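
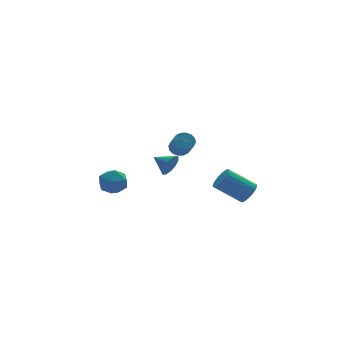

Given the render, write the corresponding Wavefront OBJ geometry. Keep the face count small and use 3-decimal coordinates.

v 4.255 -4.179 -1.45
v 4.607 -4.472 -0.831
v 3.217 -3.695 0.329
v 2.865 -3.401 -0.29
v 4.746 -4.185 -0.857
v 3.357 -3.408 0.303
v 4.8 -3.897 -0.985
v 3.411 -3.119 0.175
v 4.76 -3.657 -1.194
v 3.371 -2.88 -0.034
v 4.633 -3.508 -1.447
v 3.243 -2.73 -0.287
v 4.44 -3.475 -1.7
v 3.05 -2.697 -0.54
v 4.215 -3.563 -1.91
v 2.826 -2.785 -0.75
v 3.997 -3.758 -2.041
v 2.608 -2.98 -0.881
v 3.824 -4.025 -2.069
v 2.434 -3.248 -0.909
v 3.725 -4.32 -1.99
v 2.335 -3.542 -0.83
v 3.717 -4.589 -1.818
v 2.328 -3.812 -0.658
v 3.803 -4.788 -1.582
v 2.414 -4.011 -0.422
v 3.967 -4.882 -1.324
v 2.577 -4.104 -0.164
v 4.18 -4.854 -1.087
v 2.791 -4.076 0.073
v 4.407 -4.709 -0.913
v 3.017 -3.931 0.247
v -1.191 4.673 -3.511
v -0.156 4.694 -3.613
v -1.084 3.186 -2.727
v -0.049 3.207 -2.829
v -0.522 3.876 -2.187
v -0.588 4.795 -2.672
v -0.652 3.085 -3.668
v -0.718 4.004 -4.153
v 0.178 3.712 -3.71
v 0.258 4.201 -2.795
v -1.498 3.679 -3.545
v -1.418 4.168 -2.63
v 1.356 -1.126 1.475
v 1.726 -1.516 1.128
v 1.595 -2.504 2.098
v 1.224 -2.114 2.445
v 1.936 -1.351 1.325
v 1.804 -2.339 2.294
v 1.99 -1.126 1.562
v 1.858 -2.114 2.531
v 1.874 -0.901 1.775
v 1.743 -1.888 2.745
v 1.62 -0.736 1.909
v 1.488 -1.724 2.878
v 1.294 -0.676 1.926
v 1.163 -1.663 2.895
v 0.985 -0.736 1.822
v 0.854 -1.724 2.792
v 0.776 -0.901 1.626
v 0.644 -1.889 2.595
v 0.722 -1.126 1.389
v 0.59 -2.114 2.358
v 0.837 -1.352 1.175
v 0.706 -2.339 2.145
v 1.092 -1.516 1.042
v 0.96 -2.504 2.011
v 1.417 -1.577 1.025
v 1.286 -2.564 1.994
v 1.775 1.025 -0.995
v 2.005 1.421 -1.675
v 1.165 2.015 -0.625
v 1.605 1.213 -1.775
v 1.259 0.944 -1.628
v 1.077 0.702 -1.279
v 1.116 0.562 -0.84
v 1.365 0.569 -0.451
v 1.743 0.721 -0.234
v 2.132 0.97 -0.259
v 2.407 1.236 -0.518
v 2.482 1.435 -0.928
v 2.332 1.504 -1.36
f 2 1 5
f 2 5 3
f 3 5 6
f 3 6 4
f 5 1 7
f 5 7 6
f 6 7 8
f 6 8 4
f 7 1 9
f 7 9 8
f 8 9 10
f 8 10 4
f 9 1 11
f 9 11 10
f 10 11 12
f 10 12 4
f 11 1 13
f 11 13 12
f 12 13 14
f 12 14 4
f 13 1 15
f 13 15 14
f 14 15 16
f 14 16 4
f 15 1 17
f 15 17 16
f 16 17 18
f 16 18 4
f 17 1 19
f 17 19 18
f 18 19 20
f 18 20 4
f 19 1 21
f 19 21 20
f 20 21 22
f 20 22 4
f 21 1 23
f 21 23 22
f 22 23 24
f 22 24 4
f 23 1 25
f 23 25 24
f 24 25 26
f 24 26 4
f 25 1 27
f 25 27 26
f 26 27 28
f 26 28 4
f 27 1 29
f 27 29 28
f 28 29 30
f 28 30 4
f 29 1 31
f 29 31 30
f 30 31 32
f 30 32 4
f 31 1 2
f 31 2 32
f 32 2 3
f 32 3 4
f 33 44 38
f 33 38 34
f 33 34 40
f 33 40 43
f 33 43 44
f 34 38 42
f 38 44 37
f 44 43 35
f 43 40 39
f 40 34 41
f 36 42 37
f 36 37 35
f 36 35 39
f 36 39 41
f 36 41 42
f 37 42 38
f 35 37 44
f 39 35 43
f 41 39 40
f 42 41 34
f 46 45 49
f 46 49 47
f 47 49 50
f 47 50 48
f 49 45 51
f 49 51 50
f 50 51 52
f 50 52 48
f 51 45 53
f 51 53 52
f 52 53 54
f 52 54 48
f 53 45 55
f 53 55 54
f 54 55 56
f 54 56 48
f 55 45 57
f 55 57 56
f 56 57 58
f 56 58 48
f 57 45 59
f 57 59 58
f 58 59 60
f 58 60 48
f 59 45 61
f 59 61 60
f 60 61 62
f 60 62 48
f 61 45 63
f 61 63 62
f 62 63 64
f 62 64 48
f 63 45 65
f 63 65 64
f 64 65 66
f 64 66 48
f 65 45 67
f 65 67 66
f 66 67 68
f 66 68 48
f 67 45 69
f 67 69 68
f 68 69 70
f 68 70 48
f 69 45 46
f 69 46 70
f 70 46 47
f 70 47 48
f 72 71 74
f 72 74 73
f 74 71 75
f 74 75 73
f 75 71 76
f 75 76 73
f 76 71 77
f 76 77 73
f 77 71 78
f 77 78 73
f 78 71 79
f 78 79 73
f 79 71 80
f 79 80 73
f 80 71 81
f 80 81 73
f 81 71 82
f 81 82 73
f 82 71 83
f 82 83 73
f 83 71 72
f 83 72 73



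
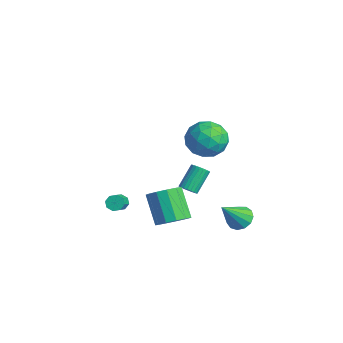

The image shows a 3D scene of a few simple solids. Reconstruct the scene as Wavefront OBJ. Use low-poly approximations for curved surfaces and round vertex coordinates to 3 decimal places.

v 0.94 -0.911 -3.015
v 1.426 -0.093 -2.647
v 0.065 0.009 -1.077
v -0.42 -0.809 -1.445
v 1.025 0.106 -3.008
v -0.336 0.207 -1.438
v 0.597 -0.019 -3.371
v -0.764 0.083 -1.801
v 0.278 -0.426 -3.621
v -1.083 -0.324 -2.051
v 0.169 -0.988 -3.678
v -1.191 -0.886 -2.108
v 0.305 -1.525 -3.525
v -1.055 -1.423 -1.956
v 0.643 -1.867 -3.21
v -0.718 -1.765 -1.641
v 1.075 -1.906 -2.833
v -0.285 -1.804 -1.264
v 1.465 -1.628 -2.514
v 0.104 -1.527 -0.944
v 1.687 -1.123 -2.354
v 0.327 -1.022 -0.784
v 1.673 -0.551 -2.403
v 0.312 -0.449 -0.833
v -3.084 -2.242 -3.671
v -2.682 -2.105 -4.021
v -1.615 -2.882 -3.099
v -2.016 -3.018 -2.749
v -2.735 -1.818 -3.718
v -1.668 -2.595 -2.796
v -2.993 -1.779 -3.387
v -1.926 -2.556 -2.465
v -3.303 -2.011 -3.223
v -2.236 -2.788 -2.301
v -3.485 -2.378 -3.321
v -2.418 -3.155 -2.399
v -3.432 -2.665 -3.624
v -2.365 -3.442 -2.702
v -3.174 -2.704 -3.955
v -2.107 -3.481 -3.033
v -2.864 -2.472 -4.119
v -1.797 -3.249 -3.197
v 0.48 0.576 3.266
v 1.268 1.245 2.562
v 1.992 0.135 4.538
v 2.78 0.804 3.834
v 1.881 1.38 4.486
v 0.947 1.653 3.7
v 2.313 -0.273 3.4
v 1.379 -0 2.614
v 2.401 0.721 2.644
v 2.134 1.742 3.316
v 1.126 -0.362 3.784
v 0.859 0.659 4.456
v 0.741 0.949 2.802
v 2.519 0.431 4.298
v 1.99 0.769 4.681
v 2.453 1.163 4.267
v 0.552 1.189 3.471
v 1.016 1.582 3.057
v 1.376 1.661 4.189
v 2.244 -0.202 4.043
v 2.708 0.191 3.629
v 0.807 0.217 2.833
v 1.27 0.611 2.419
v 1.884 -0.281 2.911
v 1.871 1.034 2.437
v 2.759 0.775 3.185
v 2.485 0.142 2.929
v 1.936 0.303 2.467
v 1.714 1.635 2.831
v 2.602 1.376 3.579
v 2.074 1.714 3.963
v 1.525 1.874 3.501
v 2.38 1.327 2.88
v 0.658 0.004 3.521
v 1.546 -0.255 4.269
v 1.735 -0.494 3.599
v 1.186 -0.334 3.137
v 0.501 0.605 3.915
v 1.389 0.346 4.663
v 1.324 1.077 4.633
v 0.775 1.238 4.171
v 0.88 0.053 4.22
v 2.085 2.538 -3.166
v 2.645 3.058 -2.842
v 2.415 1.202 -1.594
v 2.233 3.176 -2.656
v 1.773 3.091 -2.631
v 1.413 2.831 -2.777
v 1.266 2.478 -3.046
v 1.379 2.144 -3.353
v 1.716 1.935 -3.601
v 2.17 1.918 -3.711
v 2.597 2.098 -3.648
v 2.862 2.417 -3.432
v 2.88 2.775 -3.132
v -3.027 2.009 -3.996
v -2.61 2.393 -4.163
v -3.137 3.474 -2.99
v -3.553 3.091 -2.824
v -2.785 2.455 -4.299
v -3.312 3.536 -3.126
v -2.997 2.449 -4.389
v -3.524 3.53 -3.216
v -3.213 2.376 -4.419
v -3.74 3.458 -3.246
v -3.401 2.248 -4.385
v -3.928 3.329 -3.212
v -3.532 2.083 -4.291
v -4.059 3.164 -3.119
v -3.586 1.907 -4.153
v -4.113 2.988 -2.981
v -3.555 1.746 -3.991
v -4.082 2.828 -2.818
v -3.443 1.626 -3.83
v -3.97 2.707 -2.657
v -3.268 1.564 -3.694
v -3.795 2.645 -2.521
v -3.056 1.57 -3.604
v -3.583 2.651 -2.431
v -2.84 1.642 -3.574
v -3.367 2.724 -2.401
v -2.652 1.771 -3.608
v -3.179 2.852 -2.435
v -2.521 1.936 -3.701
v -3.048 3.017 -2.529
v -2.467 2.112 -3.839
v -2.994 3.193 -2.667
v -2.498 2.272 -4.002
v -3.025 3.354 -2.829
f 2 1 5
f 2 5 3
f 3 5 6
f 3 6 4
f 5 1 7
f 5 7 6
f 6 7 8
f 6 8 4
f 7 1 9
f 7 9 8
f 8 9 10
f 8 10 4
f 9 1 11
f 9 11 10
f 10 11 12
f 10 12 4
f 11 1 13
f 11 13 12
f 12 13 14
f 12 14 4
f 13 1 15
f 13 15 14
f 14 15 16
f 14 16 4
f 15 1 17
f 15 17 16
f 16 17 18
f 16 18 4
f 17 1 19
f 17 19 18
f 18 19 20
f 18 20 4
f 19 1 21
f 19 21 20
f 20 21 22
f 20 22 4
f 21 1 23
f 21 23 22
f 22 23 24
f 22 24 4
f 23 1 2
f 23 2 24
f 24 2 3
f 24 3 4
f 26 25 29
f 26 29 27
f 27 29 30
f 27 30 28
f 29 25 31
f 29 31 30
f 30 31 32
f 30 32 28
f 31 25 33
f 31 33 32
f 32 33 34
f 32 34 28
f 33 25 35
f 33 35 34
f 34 35 36
f 34 36 28
f 35 25 37
f 35 37 36
f 36 37 38
f 36 38 28
f 37 25 39
f 37 39 38
f 38 39 40
f 38 40 28
f 39 25 41
f 39 41 40
f 40 41 42
f 40 42 28
f 41 25 26
f 41 26 42
f 42 26 27
f 42 27 28
f 43 80 59
f 80 54 83
f 59 83 48
f 80 83 59
f 43 59 55
f 59 48 60
f 55 60 44
f 59 60 55
f 43 55 64
f 55 44 65
f 64 65 50
f 55 65 64
f 43 64 76
f 64 50 79
f 76 79 53
f 64 79 76
f 43 76 80
f 76 53 84
f 80 84 54
f 76 84 80
f 44 60 71
f 60 48 74
f 71 74 52
f 60 74 71
f 48 83 61
f 83 54 82
f 61 82 47
f 83 82 61
f 54 84 81
f 84 53 77
f 81 77 45
f 84 77 81
f 53 79 78
f 79 50 66
f 78 66 49
f 79 66 78
f 50 65 70
f 65 44 67
f 70 67 51
f 65 67 70
f 46 72 58
f 72 52 73
f 58 73 47
f 72 73 58
f 46 58 56
f 58 47 57
f 56 57 45
f 58 57 56
f 46 56 63
f 56 45 62
f 63 62 49
f 56 62 63
f 46 63 68
f 63 49 69
f 68 69 51
f 63 69 68
f 46 68 72
f 68 51 75
f 72 75 52
f 68 75 72
f 47 73 61
f 73 52 74
f 61 74 48
f 73 74 61
f 45 57 81
f 57 47 82
f 81 82 54
f 57 82 81
f 49 62 78
f 62 45 77
f 78 77 53
f 62 77 78
f 51 69 70
f 69 49 66
f 70 66 50
f 69 66 70
f 52 75 71
f 75 51 67
f 71 67 44
f 75 67 71
f 86 85 88
f 86 88 87
f 88 85 89
f 88 89 87
f 89 85 90
f 89 90 87
f 90 85 91
f 90 91 87
f 91 85 92
f 91 92 87
f 92 85 93
f 92 93 87
f 93 85 94
f 93 94 87
f 94 85 95
f 94 95 87
f 95 85 96
f 95 96 87
f 96 85 97
f 96 97 87
f 97 85 86
f 97 86 87
f 99 98 102
f 99 102 100
f 100 102 103
f 100 103 101
f 102 98 104
f 102 104 103
f 103 104 105
f 103 105 101
f 104 98 106
f 104 106 105
f 105 106 107
f 105 107 101
f 106 98 108
f 106 108 107
f 107 108 109
f 107 109 101
f 108 98 110
f 108 110 109
f 109 110 111
f 109 111 101
f 110 98 112
f 110 112 111
f 111 112 113
f 111 113 101
f 112 98 114
f 112 114 113
f 113 114 115
f 113 115 101
f 114 98 116
f 114 116 115
f 115 116 117
f 115 117 101
f 116 98 118
f 116 118 117
f 117 118 119
f 117 119 101
f 118 98 120
f 118 120 119
f 119 120 121
f 119 121 101
f 120 98 122
f 120 122 121
f 121 122 123
f 121 123 101
f 122 98 124
f 122 124 123
f 123 124 125
f 123 125 101
f 124 98 126
f 124 126 125
f 125 126 127
f 125 127 101
f 126 98 128
f 126 128 127
f 127 128 129
f 127 129 101
f 128 98 130
f 128 130 129
f 129 130 131
f 129 131 101
f 130 98 99
f 130 99 131
f 131 99 100
f 131 100 101



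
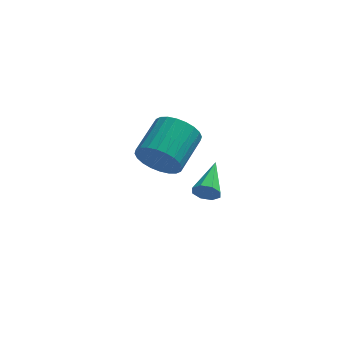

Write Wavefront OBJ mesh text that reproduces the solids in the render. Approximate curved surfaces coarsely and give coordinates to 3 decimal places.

v 0.789 -0.346 -2.356
v 1.11 -0.876 -1.472
v 1.933 0.775 -0.78
v 1.611 1.306 -1.664
v 1.441 -0.934 -1.727
v 2.263 0.717 -1.035
v 1.672 -0.902 -2.078
v 2.494 0.749 -1.386
v 1.769 -0.785 -2.471
v 2.591 0.866 -1.779
v 1.716 -0.602 -2.847
v 2.538 1.049 -2.155
v 1.523 -0.379 -3.148
v 2.345 1.272 -2.456
v 1.217 -0.152 -3.328
v 2.04 1.5 -2.636
v 0.847 0.047 -3.361
v 1.669 1.698 -2.669
v 0.467 0.185 -3.24
v 1.29 1.836 -2.548
v 0.137 0.243 -2.985
v 0.959 1.894 -2.293
v -0.094 0.211 -2.634
v 0.728 1.862 -1.942
v -0.191 0.094 -2.241
v 0.631 1.745 -1.549
v -0.138 -0.089 -1.865
v 0.684 1.562 -1.173
v 0.055 -0.312 -1.564
v 0.877 1.339 -0.872
v 0.36 -0.54 -1.384
v 1.183 1.112 -0.692
v 0.731 -0.738 -1.351
v 1.553 0.913 -0.659
v 2.685 -4.666 -0.845
v 2.903 -4.885 -0.33
v 3.075 -3.034 -0.315
v 3.223 -4.855 -0.657
v 3.229 -4.715 -1.095
v 2.916 -4.546 -1.385
v 2.468 -4.448 -1.359
v 2.147 -4.478 -1.032
v 2.142 -4.618 -0.594
v 2.455 -4.787 -0.304
f 2 1 5
f 2 5 3
f 3 5 6
f 3 6 4
f 5 1 7
f 5 7 6
f 6 7 8
f 6 8 4
f 7 1 9
f 7 9 8
f 8 9 10
f 8 10 4
f 9 1 11
f 9 11 10
f 10 11 12
f 10 12 4
f 11 1 13
f 11 13 12
f 12 13 14
f 12 14 4
f 13 1 15
f 13 15 14
f 14 15 16
f 14 16 4
f 15 1 17
f 15 17 16
f 16 17 18
f 16 18 4
f 17 1 19
f 17 19 18
f 18 19 20
f 18 20 4
f 19 1 21
f 19 21 20
f 20 21 22
f 20 22 4
f 21 1 23
f 21 23 22
f 22 23 24
f 22 24 4
f 23 1 25
f 23 25 24
f 24 25 26
f 24 26 4
f 25 1 27
f 25 27 26
f 26 27 28
f 26 28 4
f 27 1 29
f 27 29 28
f 28 29 30
f 28 30 4
f 29 1 31
f 29 31 30
f 30 31 32
f 30 32 4
f 31 1 33
f 31 33 32
f 32 33 34
f 32 34 4
f 33 1 2
f 33 2 34
f 34 2 3
f 34 3 4
f 36 35 38
f 36 38 37
f 38 35 39
f 38 39 37
f 39 35 40
f 39 40 37
f 40 35 41
f 40 41 37
f 41 35 42
f 41 42 37
f 42 35 43
f 42 43 37
f 43 35 44
f 43 44 37
f 44 35 36
f 44 36 37



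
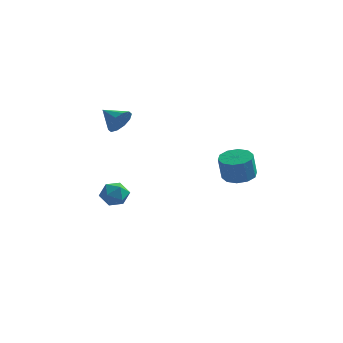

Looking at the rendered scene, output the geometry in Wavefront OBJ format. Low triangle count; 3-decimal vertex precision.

v -2.382 2.471 -3.285
v -1.775 2.167 -3.727
v -3.225 1.673 -3.893
v -2.618 1.369 -4.335
v -2.657 1.216 -3.541
v -2.136 1.709 -3.165
v -2.864 2.131 -4.455
v -2.343 2.624 -4.079
v -2.073 1.957 -4.45
v -1.946 1.391 -3.885
v -3.054 2.449 -3.735
v -2.927 1.883 -3.17
v -2.305 2.358 1.015
v -1.909 2.572 1.665
v -3.335 2.842 1.485
v -1.883 2.939 1.345
v -2.018 3.085 0.898
v -2.262 2.953 0.497
v -2.524 2.594 0.294
v -2.701 2.145 0.366
v -2.728 1.778 0.686
v -2.593 1.632 1.133
v -2.348 1.764 1.534
v -2.087 2.123 1.737
v 3.892 1.248 -1.283
v 4.328 1.961 -1.125
v 4.183 1.764 0.162
v 3.748 1.052 0.003
v 3.82 2.087 -1.164
v 3.675 1.89 0.123
v 3.339 1.892 -1.247
v 3.194 1.695 0.04
v 3.069 1.452 -1.345
v 2.925 1.255 -0.058
v 3.115 0.934 -1.419
v 2.97 0.737 -0.132
v 3.457 0.536 -1.442
v 3.312 0.339 -0.155
v 3.965 0.41 -1.403
v 3.82 0.213 -0.116
v 4.446 0.605 -1.32
v 4.301 0.408 -0.033
v 4.715 1.045 -1.222
v 4.571 0.848 0.065
v 4.67 1.563 -1.148
v 4.525 1.366 0.139
f 1 12 6
f 1 6 2
f 1 2 8
f 1 8 11
f 1 11 12
f 2 6 10
f 6 12 5
f 12 11 3
f 11 8 7
f 8 2 9
f 4 10 5
f 4 5 3
f 4 3 7
f 4 7 9
f 4 9 10
f 5 10 6
f 3 5 12
f 7 3 11
f 9 7 8
f 10 9 2
f 14 13 16
f 14 16 15
f 16 13 17
f 16 17 15
f 17 13 18
f 17 18 15
f 18 13 19
f 18 19 15
f 19 13 20
f 19 20 15
f 20 13 21
f 20 21 15
f 21 13 22
f 21 22 15
f 22 13 23
f 22 23 15
f 23 13 24
f 23 24 15
f 24 13 14
f 24 14 15
f 26 25 29
f 26 29 27
f 27 29 30
f 27 30 28
f 29 25 31
f 29 31 30
f 30 31 32
f 30 32 28
f 31 25 33
f 31 33 32
f 32 33 34
f 32 34 28
f 33 25 35
f 33 35 34
f 34 35 36
f 34 36 28
f 35 25 37
f 35 37 36
f 36 37 38
f 36 38 28
f 37 25 39
f 37 39 38
f 38 39 40
f 38 40 28
f 39 25 41
f 39 41 40
f 40 41 42
f 40 42 28
f 41 25 43
f 41 43 42
f 42 43 44
f 42 44 28
f 43 25 45
f 43 45 44
f 44 45 46
f 44 46 28
f 45 25 26
f 45 26 46
f 46 26 27
f 46 27 28



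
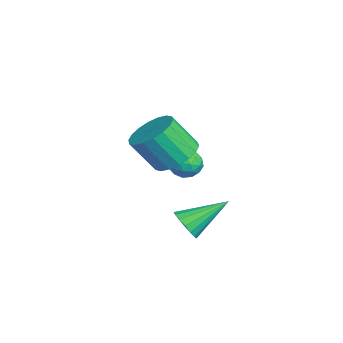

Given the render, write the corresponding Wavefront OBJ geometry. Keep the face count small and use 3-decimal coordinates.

v -0.277 0.889 0.027
v 0.631 0.868 0.092
v 0.524 0.01 1.317
v -0.383 0.031 1.253
v 0.532 1.194 0.311
v 0.426 0.336 1.537
v 0.274 1.459 0.475
v 0.167 0.601 1.7
v -0.094 1.612 0.549
v -0.201 0.754 1.775
v -0.498 1.621 0.521
v -0.605 0.763 1.746
v -0.858 1.485 0.394
v -0.965 0.627 1.62
v -1.103 1.232 0.195
v -1.21 0.373 1.421
v -1.184 0.91 -0.037
v -1.291 0.052 1.188
v -1.086 0.584 -0.257
v -1.192 -0.274 0.969
v -0.827 0.319 -0.42
v -0.934 -0.539 0.805
v -0.459 0.166 -0.495
v -0.566 -0.692 0.731
v -0.055 0.157 -0.466
v -0.162 -0.701 0.759
v 0.305 0.293 -0.34
v 0.198 -0.565 0.886
v 0.55 0.547 -0.141
v 0.443 -0.312 1.085
v -0.312 1.18 -3.367
v 0.071 0.93 -2.865
v -0.548 2.7 -2.433
v 0.285 1.082 -3.058
v 0.362 1.256 -3.322
v 0.284 1.413 -3.596
v 0.07 1.516 -3.818
v -0.232 1.543 -3.937
v -0.552 1.486 -3.925
v -0.818 1.359 -3.786
v -0.967 1.191 -3.55
v -0.967 1.021 -3.273
v -0.816 0.887 -3.017
v -0.551 0.82 -2.842
v -0.23 0.836 -2.787
v -3.185 1.966 -1.7
v -2.587 2.061 -1.431
v -2.913 0.959 -1.949
v -2.315 1.054 -1.68
v -2.853 1.031 -1.293
v -3.021 1.653 -1.14
v -2.479 1.367 -2.24
v -2.647 1.989 -2.087
v -2.151 1.691 -1.765
v -2.382 1.483 -1.179
v -3.118 1.537 -2.201
v -3.349 1.329 -1.615
v -2.91 2.101 -1.544
v -2.59 0.919 -1.836
v -2.906 0.905 -1.609
v -2.555 0.961 -1.451
v -3.165 1.862 -1.373
v -2.814 1.918 -1.214
v -2.97 1.313 -1.133
v -2.686 1.102 -2.166
v -2.335 1.158 -2.007
v -2.945 2.059 -1.929
v -2.594 2.115 -1.771
v -2.53 1.707 -2.247
v -2.302 1.94 -1.581
v -2.142 1.348 -1.728
v -2.239 1.532 -2.057
v -2.338 1.898 -1.967
v -2.438 1.818 -1.237
v -2.278 1.227 -1.384
v -2.594 1.213 -1.157
v -2.693 1.579 -1.066
v -2.182 1.601 -1.434
v -3.222 1.793 -1.996
v -3.062 1.202 -2.143
v -2.807 1.441 -2.314
v -2.906 1.807 -2.223
v -3.358 1.672 -1.652
v -3.198 1.08 -1.799
v -3.162 1.122 -1.413
v -3.261 1.488 -1.323
v -3.318 1.419 -1.946
f 2 1 5
f 2 5 3
f 3 5 6
f 3 6 4
f 5 1 7
f 5 7 6
f 6 7 8
f 6 8 4
f 7 1 9
f 7 9 8
f 8 9 10
f 8 10 4
f 9 1 11
f 9 11 10
f 10 11 12
f 10 12 4
f 11 1 13
f 11 13 12
f 12 13 14
f 12 14 4
f 13 1 15
f 13 15 14
f 14 15 16
f 14 16 4
f 15 1 17
f 15 17 16
f 16 17 18
f 16 18 4
f 17 1 19
f 17 19 18
f 18 19 20
f 18 20 4
f 19 1 21
f 19 21 20
f 20 21 22
f 20 22 4
f 21 1 23
f 21 23 22
f 22 23 24
f 22 24 4
f 23 1 25
f 23 25 24
f 24 25 26
f 24 26 4
f 25 1 27
f 25 27 26
f 26 27 28
f 26 28 4
f 27 1 29
f 27 29 28
f 28 29 30
f 28 30 4
f 29 1 2
f 29 2 30
f 30 2 3
f 30 3 4
f 32 31 34
f 32 34 33
f 34 31 35
f 34 35 33
f 35 31 36
f 35 36 33
f 36 31 37
f 36 37 33
f 37 31 38
f 37 38 33
f 38 31 39
f 38 39 33
f 39 31 40
f 39 40 33
f 40 31 41
f 40 41 33
f 41 31 42
f 41 42 33
f 42 31 43
f 42 43 33
f 43 31 44
f 43 44 33
f 44 31 45
f 44 45 33
f 45 31 32
f 45 32 33
f 46 83 62
f 83 57 86
f 62 86 51
f 83 86 62
f 46 62 58
f 62 51 63
f 58 63 47
f 62 63 58
f 46 58 67
f 58 47 68
f 67 68 53
f 58 68 67
f 46 67 79
f 67 53 82
f 79 82 56
f 67 82 79
f 46 79 83
f 79 56 87
f 83 87 57
f 79 87 83
f 47 63 74
f 63 51 77
f 74 77 55
f 63 77 74
f 51 86 64
f 86 57 85
f 64 85 50
f 86 85 64
f 57 87 84
f 87 56 80
f 84 80 48
f 87 80 84
f 56 82 81
f 82 53 69
f 81 69 52
f 82 69 81
f 53 68 73
f 68 47 70
f 73 70 54
f 68 70 73
f 49 75 61
f 75 55 76
f 61 76 50
f 75 76 61
f 49 61 59
f 61 50 60
f 59 60 48
f 61 60 59
f 49 59 66
f 59 48 65
f 66 65 52
f 59 65 66
f 49 66 71
f 66 52 72
f 71 72 54
f 66 72 71
f 49 71 75
f 71 54 78
f 75 78 55
f 71 78 75
f 50 76 64
f 76 55 77
f 64 77 51
f 76 77 64
f 48 60 84
f 60 50 85
f 84 85 57
f 60 85 84
f 52 65 81
f 65 48 80
f 81 80 56
f 65 80 81
f 54 72 73
f 72 52 69
f 73 69 53
f 72 69 73
f 55 78 74
f 78 54 70
f 74 70 47
f 78 70 74



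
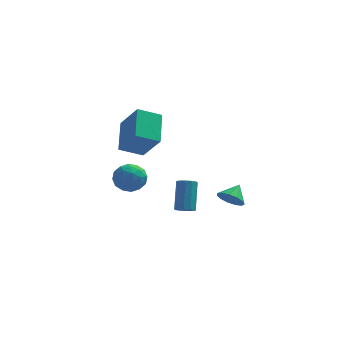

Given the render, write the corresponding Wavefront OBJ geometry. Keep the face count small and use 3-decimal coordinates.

v 1.852 -3.844 -0.753
v 2.373 -3.744 -1.225
v 2.248 -3.136 -0.167
v 2.079 -3.494 -1.328
v 1.712 -3.355 -1.248
v 1.39 -3.371 -1.012
v 1.215 -3.537 -0.693
v 1.242 -3.801 -0.393
v 1.463 -4.078 -0.208
v 1.807 -4.281 -0.195
v 2.166 -4.345 -0.36
v 2.425 -4.25 -0.65
v 2.503 -4.026 -0.972
v -3.148 3.725 -3.067
v -2.477 3.079 -3.163
v -4.203 2.641 -3.137
v -3.532 1.995 -3.233
v -3.635 2.445 -2.42
v -2.983 3.115 -2.376
v -3.697 2.605 -3.924
v -3.045 3.275 -3.88
v -2.817 2.387 -3.693
v -2.778 2.288 -2.763
v -3.902 3.432 -3.537
v -3.863 3.333 -2.607
v -2.72 3.497 -3.108
v -3.96 2.223 -3.192
v -4.02 2.488 -2.713
v -3.626 2.108 -2.77
v -3.017 3.519 -2.646
v -2.623 3.139 -2.702
v -3.303 2.766 -2.266
v -4.057 2.581 -3.598
v -3.663 2.201 -3.654
v -3.054 3.612 -3.53
v -2.66 3.232 -3.587
v -3.377 2.954 -4.034
v -2.526 2.71 -3.477
v -3.146 2.073 -3.518
v -3.243 2.432 -3.924
v -2.859 2.825 -3.898
v -2.503 2.653 -2.93
v -3.123 2.016 -2.972
v -3.183 2.28 -2.493
v -2.8 2.674 -2.467
v -2.703 2.246 -3.242
v -3.557 3.704 -3.328
v -4.177 3.067 -3.37
v -3.88 3.046 -3.833
v -3.497 3.44 -3.807
v -3.534 3.647 -2.782
v -4.154 3.01 -2.823
v -3.821 2.895 -2.402
v -3.437 3.288 -2.376
v -3.977 3.474 -3.058
v -3.626 -0.206 0.481
v -3.648 1.432 1.463
v -2.46 0.134 -0.06
v -2.482 1.772 0.922
v -2.738 -1.032 1.878
v -2.76 0.606 2.86
v -1.572 -0.692 1.337
v -1.594 0.946 2.319
v -0.423 -0.18 -3.653
v 0.092 -0.088 -3.738
v 0.138 0.952 -2.332
v -0.377 0.86 -2.247
v -0.08 0.139 -3.901
v -0.034 1.179 -2.494
v -0.382 0.244 -3.968
v -0.336 1.284 -2.562
v -0.701 0.188 -3.916
v -0.655 1.227 -2.509
v -0.913 -0.01 -3.763
v -0.867 1.03 -2.356
v -0.938 -0.272 -3.568
v -0.892 0.768 -2.162
v -0.766 -0.499 -3.406
v -0.72 0.541 -1.999
v -0.464 -0.604 -3.338
v -0.418 0.436 -1.932
v -0.145 -0.547 -3.391
v -0.099 0.492 -1.984
v 0.067 -0.35 -3.544
v 0.113 0.69 -2.137
f 2 1 4
f 2 4 3
f 4 1 5
f 4 5 3
f 5 1 6
f 5 6 3
f 6 1 7
f 6 7 3
f 7 1 8
f 7 8 3
f 8 1 9
f 8 9 3
f 9 1 10
f 9 10 3
f 10 1 11
f 10 11 3
f 11 1 12
f 11 12 3
f 12 1 13
f 12 13 3
f 13 1 2
f 13 2 3
f 14 51 30
f 51 25 54
f 30 54 19
f 51 54 30
f 14 30 26
f 30 19 31
f 26 31 15
f 30 31 26
f 14 26 35
f 26 15 36
f 35 36 21
f 26 36 35
f 14 35 47
f 35 21 50
f 47 50 24
f 35 50 47
f 14 47 51
f 47 24 55
f 51 55 25
f 47 55 51
f 15 31 42
f 31 19 45
f 42 45 23
f 31 45 42
f 19 54 32
f 54 25 53
f 32 53 18
f 54 53 32
f 25 55 52
f 55 24 48
f 52 48 16
f 55 48 52
f 24 50 49
f 50 21 37
f 49 37 20
f 50 37 49
f 21 36 41
f 36 15 38
f 41 38 22
f 36 38 41
f 17 43 29
f 43 23 44
f 29 44 18
f 43 44 29
f 17 29 27
f 29 18 28
f 27 28 16
f 29 28 27
f 17 27 34
f 27 16 33
f 34 33 20
f 27 33 34
f 17 34 39
f 34 20 40
f 39 40 22
f 34 40 39
f 17 39 43
f 39 22 46
f 43 46 23
f 39 46 43
f 18 44 32
f 44 23 45
f 32 45 19
f 44 45 32
f 16 28 52
f 28 18 53
f 52 53 25
f 28 53 52
f 20 33 49
f 33 16 48
f 49 48 24
f 33 48 49
f 22 40 41
f 40 20 37
f 41 37 21
f 40 37 41
f 23 46 42
f 46 22 38
f 42 38 15
f 46 38 42
f 57 59 56
f 60 57 56
f 56 59 58
f 58 60 56
f 57 63 59
f 61 57 60
f 61 63 57
f 59 63 58
f 62 60 58
f 58 63 62
f 62 61 60
f 63 61 62
f 65 64 68
f 65 68 66
f 66 68 69
f 66 69 67
f 68 64 70
f 68 70 69
f 69 70 71
f 69 71 67
f 70 64 72
f 70 72 71
f 71 72 73
f 71 73 67
f 72 64 74
f 72 74 73
f 73 74 75
f 73 75 67
f 74 64 76
f 74 76 75
f 75 76 77
f 75 77 67
f 76 64 78
f 76 78 77
f 77 78 79
f 77 79 67
f 78 64 80
f 78 80 79
f 79 80 81
f 79 81 67
f 80 64 82
f 80 82 81
f 81 82 83
f 81 83 67
f 82 64 84
f 82 84 83
f 83 84 85
f 83 85 67
f 84 64 65
f 84 65 85
f 85 65 66
f 85 66 67



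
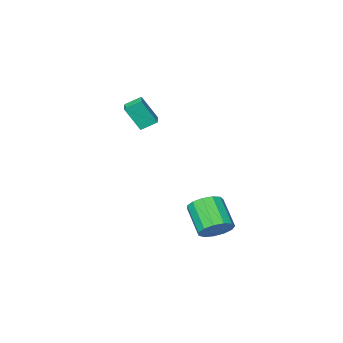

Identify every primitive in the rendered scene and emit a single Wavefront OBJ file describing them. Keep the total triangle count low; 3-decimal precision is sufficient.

v -2.286 -3.642 0.576
v -1.681 -4.108 1.856
v -1.64 -2.541 0.671
v -1.035 -3.007 1.95
v -1.585 -4.013 0.11
v -0.98 -4.479 1.389
v -0.939 -2.912 0.204
v -0.334 -3.378 1.484
v -1.657 2.545 -4.479
v -0.995 2.122 -4.829
v -1.161 0.871 -3.631
v -1.823 1.295 -3.281
v -0.806 2.418 -4.494
v -0.973 1.167 -3.296
v -0.888 2.754 -4.155
v -1.054 1.503 -2.957
v -1.213 3.024 -3.918
v -1.38 1.773 -2.72
v -1.68 3.142 -3.86
v -1.846 1.891 -2.662
v -2.139 3.07 -3.998
v -2.305 1.82 -2.8
v -2.445 2.833 -4.289
v -2.611 1.582 -3.091
v -2.5 2.503 -4.64
v -2.667 1.253 -3.442
v -2.288 2.188 -4.94
v -2.455 0.937 -3.742
v -1.876 1.985 -5.094
v -2.042 0.735 -3.896
v -1.394 1.961 -5.053
v -1.56 0.71 -3.854
f 2 4 1
f 5 2 1
f 1 4 3
f 3 5 1
f 2 8 4
f 6 2 5
f 6 8 2
f 4 8 3
f 7 5 3
f 3 8 7
f 7 6 5
f 8 6 7
f 10 9 13
f 10 13 11
f 11 13 14
f 11 14 12
f 13 9 15
f 13 15 14
f 14 15 16
f 14 16 12
f 15 9 17
f 15 17 16
f 16 17 18
f 16 18 12
f 17 9 19
f 17 19 18
f 18 19 20
f 18 20 12
f 19 9 21
f 19 21 20
f 20 21 22
f 20 22 12
f 21 9 23
f 21 23 22
f 22 23 24
f 22 24 12
f 23 9 25
f 23 25 24
f 24 25 26
f 24 26 12
f 25 9 27
f 25 27 26
f 26 27 28
f 26 28 12
f 27 9 29
f 27 29 28
f 28 29 30
f 28 30 12
f 29 9 31
f 29 31 30
f 30 31 32
f 30 32 12
f 31 9 10
f 31 10 32
f 32 10 11
f 32 11 12



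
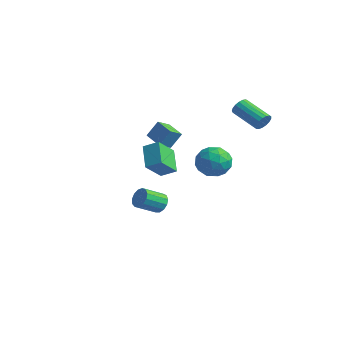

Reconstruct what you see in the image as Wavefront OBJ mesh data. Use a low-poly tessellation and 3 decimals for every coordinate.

v -1.659 0.712 -3.936
v -0.967 0.633 -3.754
v -1.309 -0.631 -3.002
v -2.001 -0.552 -3.184
v -1.138 0.854 -3.46
v -1.48 -0.41 -2.708
v -1.474 1.03 -3.317
v -1.817 -0.234 -2.565
v -1.869 1.105 -3.371
v -2.212 -0.158 -2.619
v -2.197 1.056 -3.604
v -2.54 -0.208 -2.852
v -2.354 0.897 -3.943
v -2.697 -0.367 -3.191
v -2.291 0.679 -4.279
v -2.634 -0.585 -3.527
v -2.026 0.472 -4.507
v -2.369 -0.792 -3.755
v -1.645 0.341 -4.553
v -1.988 -0.923 -3.801
v -1.268 0.328 -4.403
v -1.611 -0.936 -3.651
v -1.015 0.436 -4.105
v -1.358 -0.827 -3.353
v 1.388 -2.832 3.69
v 1.681 -2.285 4.658
v 1.37 -2.002 3.227
v 1.663 -1.456 4.196
v 2.577 -2.964 3.404
v 2.87 -2.418 4.373
v 2.559 -2.135 2.942
v 2.852 -1.588 3.91
v 3.638 3.732 3.514
v 3.867 3.441 3.998
v 2.111 3.276 4.73
v 1.882 3.568 4.246
v 3.874 3.722 4.077
v 2.117 3.557 4.809
v 3.826 4.005 4.026
v 2.07 3.841 4.758
v 3.735 4.226 3.858
v 1.979 4.062 4.59
v 3.622 4.334 3.612
v 1.866 4.17 4.344
v 3.513 4.304 3.343
v 1.757 4.14 4.075
v 3.432 4.143 3.113
v 1.676 3.979 3.845
v 3.399 3.888 2.975
v 1.643 3.723 3.707
v 3.42 3.597 2.961
v 1.664 3.433 3.693
v 3.491 3.337 3.073
v 1.735 3.173 3.805
v 3.596 3.168 3.286
v 1.84 3.003 4.018
v 3.711 3.128 3.552
v 1.954 2.963 4.284
v 3.809 3.226 3.809
v 2.052 3.062 4.541
v 2.052 -2.587 2.335
v 2.178 -3.768 3.408
v 2.781 -2.096 2.79
v 2.907 -3.276 3.863
v 3.133 -3.324 1.397
v 3.259 -4.504 2.47
v 3.862 -2.832 1.852
v 3.988 -4.013 2.925
v 0.784 3.183 0.469
v 1.9 3.018 0.264
v 0.4 1.542 -0.304
v 1.516 1.377 -0.509
v 1.123 1.362 0.567
v 1.36 2.376 1.045
v 0.94 2.184 -1.085
v 1.177 3.198 -0.607
v 1.996 2.401 -0.697
v 2.109 1.893 0.325
v 0.191 2.667 -0.365
v 0.304 2.159 0.657
v 1.375 3.245 0.435
v 0.925 1.315 -0.475
v 0.694 1.306 0.158
v 1.349 1.21 0.037
v 1.058 2.867 0.894
v 1.714 2.771 0.773
v 1.258 1.797 0.951
v 0.586 1.789 -0.813
v 1.242 1.693 -0.934
v 0.951 3.35 -0.077
v 1.606 3.254 -0.198
v 1.042 2.763 -0.991
v 2.088 2.785 -0.251
v 1.862 1.821 -0.705
v 1.524 2.295 -1.044
v 1.663 2.891 -0.763
v 2.154 2.487 0.35
v 1.929 1.522 -0.105
v 1.698 1.513 0.528
v 1.837 2.109 0.809
v 2.211 2.124 -0.215
v 0.371 3.038 0.065
v 0.146 2.073 -0.39
v 0.463 2.451 -0.849
v 0.602 3.047 -0.568
v 0.438 2.739 0.665
v 0.212 1.775 0.211
v 0.637 1.669 0.723
v 0.776 2.265 1.004
v 0.089 2.436 0.175
f 2 1 5
f 2 5 3
f 3 5 6
f 3 6 4
f 5 1 7
f 5 7 6
f 6 7 8
f 6 8 4
f 7 1 9
f 7 9 8
f 8 9 10
f 8 10 4
f 9 1 11
f 9 11 10
f 10 11 12
f 10 12 4
f 11 1 13
f 11 13 12
f 12 13 14
f 12 14 4
f 13 1 15
f 13 15 14
f 14 15 16
f 14 16 4
f 15 1 17
f 15 17 16
f 16 17 18
f 16 18 4
f 17 1 19
f 17 19 18
f 18 19 20
f 18 20 4
f 19 1 21
f 19 21 20
f 20 21 22
f 20 22 4
f 21 1 23
f 21 23 22
f 22 23 24
f 22 24 4
f 23 1 2
f 23 2 24
f 24 2 3
f 24 3 4
f 26 28 25
f 29 26 25
f 25 28 27
f 27 29 25
f 26 32 28
f 30 26 29
f 30 32 26
f 28 32 27
f 31 29 27
f 27 32 31
f 31 30 29
f 32 30 31
f 34 33 37
f 34 37 35
f 35 37 38
f 35 38 36
f 37 33 39
f 37 39 38
f 38 39 40
f 38 40 36
f 39 33 41
f 39 41 40
f 40 41 42
f 40 42 36
f 41 33 43
f 41 43 42
f 42 43 44
f 42 44 36
f 43 33 45
f 43 45 44
f 44 45 46
f 44 46 36
f 45 33 47
f 45 47 46
f 46 47 48
f 46 48 36
f 47 33 49
f 47 49 48
f 48 49 50
f 48 50 36
f 49 33 51
f 49 51 50
f 50 51 52
f 50 52 36
f 51 33 53
f 51 53 52
f 52 53 54
f 52 54 36
f 53 33 55
f 53 55 54
f 54 55 56
f 54 56 36
f 55 33 57
f 55 57 56
f 56 57 58
f 56 58 36
f 57 33 59
f 57 59 58
f 58 59 60
f 58 60 36
f 59 33 34
f 59 34 60
f 60 34 35
f 60 35 36
f 62 64 61
f 65 62 61
f 61 64 63
f 63 65 61
f 62 68 64
f 66 62 65
f 66 68 62
f 64 68 63
f 67 65 63
f 63 68 67
f 67 66 65
f 68 66 67
f 69 106 85
f 106 80 109
f 85 109 74
f 106 109 85
f 69 85 81
f 85 74 86
f 81 86 70
f 85 86 81
f 69 81 90
f 81 70 91
f 90 91 76
f 81 91 90
f 69 90 102
f 90 76 105
f 102 105 79
f 90 105 102
f 69 102 106
f 102 79 110
f 106 110 80
f 102 110 106
f 70 86 97
f 86 74 100
f 97 100 78
f 86 100 97
f 74 109 87
f 109 80 108
f 87 108 73
f 109 108 87
f 80 110 107
f 110 79 103
f 107 103 71
f 110 103 107
f 79 105 104
f 105 76 92
f 104 92 75
f 105 92 104
f 76 91 96
f 91 70 93
f 96 93 77
f 91 93 96
f 72 98 84
f 98 78 99
f 84 99 73
f 98 99 84
f 72 84 82
f 84 73 83
f 82 83 71
f 84 83 82
f 72 82 89
f 82 71 88
f 89 88 75
f 82 88 89
f 72 89 94
f 89 75 95
f 94 95 77
f 89 95 94
f 72 94 98
f 94 77 101
f 98 101 78
f 94 101 98
f 73 99 87
f 99 78 100
f 87 100 74
f 99 100 87
f 71 83 107
f 83 73 108
f 107 108 80
f 83 108 107
f 75 88 104
f 88 71 103
f 104 103 79
f 88 103 104
f 77 95 96
f 95 75 92
f 96 92 76
f 95 92 96
f 78 101 97
f 101 77 93
f 97 93 70
f 101 93 97



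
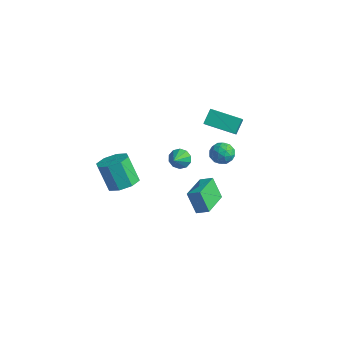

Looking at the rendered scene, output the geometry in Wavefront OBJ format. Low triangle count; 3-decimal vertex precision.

v -0.685 -3.539 -0.208
v 0.015 -2.955 0.178
v -0.815 -3.017 1.775
v -1.515 -3.601 1.388
v -0.566 -2.561 -0.108
v -1.395 -2.623 1.488
v -1.216 -2.74 -0.453
v -2.046 -2.802 1.143
v -1.556 -3.387 -0.655
v -2.385 -3.449 0.942
v -1.385 -4.123 -0.595
v -2.215 -4.185 1.002
v -0.805 -4.517 -0.308
v -1.634 -4.579 1.288
v -0.154 -4.338 0.037
v -0.984 -4.4 1.633
v 0.185 -3.691 0.238
v -0.644 -3.753 1.835
v 2.297 -0.771 -2.666
v 1.614 -0.841 -1.321
v 1.524 1.028 -2.963
v 0.842 0.957 -1.618
v 2.978 -0.417 -2.302
v 2.296 -0.488 -0.957
v 2.206 1.381 -2.599
v 1.523 1.311 -1.254
v -0.526 2.572 1.665
v -0.717 3.317 2.452
v -1.194 3.363 0.753
v -1.386 4.108 1.54
v 1.146 3.472 1.22
v 0.954 4.217 2.007
v 0.477 4.263 0.308
v 0.286 5.008 1.095
v -2.998 3.084 -3.369
v -2.722 2.806 -3.985
v -2.602 2.196 -2.791
v -2.407 3.068 -3.797
v -2.317 3.337 -3.446
v -2.488 3.509 -3.065
v -2.853 3.518 -2.8
v -3.273 3.362 -2.752
v -3.588 3.099 -2.94
v -3.678 2.831 -3.291
v -3.508 2.659 -3.672
v -3.143 2.649 -3.937
v 0.723 2.693 -0.041
v 1.26 3.011 0.457
v 1.32 1.549 0.043
v 1.857 1.867 0.541
v 1.101 1.768 0.779
v 0.732 2.475 0.728
v 1.848 2.085 -0.228
v 1.479 2.792 -0.279
v 1.956 2.634 0.342
v 1.494 2.439 0.965
v 1.086 2.121 -0.465
v 0.624 1.926 0.158
v 0.939 2.952 0.201
v 1.641 1.608 0.299
v 1.196 1.55 0.439
v 1.512 1.736 0.732
v 0.628 2.638 0.359
v 0.945 2.824 0.653
v 0.851 2.094 0.842
v 1.635 1.736 -0.153
v 1.952 1.922 0.141
v 1.068 2.824 -0.232
v 1.384 3.01 0.061
v 1.729 2.466 -0.342
v 1.664 2.918 0.426
v 2.015 2.245 0.475
v 2.009 2.374 0.024
v 1.793 2.789 -0.007
v 1.393 2.803 0.792
v 1.744 2.13 0.841
v 1.299 2.073 0.981
v 1.082 2.488 0.951
v 1.801 2.582 0.724
v 0.836 2.43 -0.341
v 1.187 1.757 -0.292
v 1.498 2.072 -0.451
v 1.281 2.487 -0.481
v 0.565 2.315 0.025
v 0.916 1.642 0.074
v 0.787 1.771 0.507
v 0.571 2.186 0.476
v 0.779 1.978 -0.224
f 2 1 5
f 2 5 3
f 3 5 6
f 3 6 4
f 5 1 7
f 5 7 6
f 6 7 8
f 6 8 4
f 7 1 9
f 7 9 8
f 8 9 10
f 8 10 4
f 9 1 11
f 9 11 10
f 10 11 12
f 10 12 4
f 11 1 13
f 11 13 12
f 12 13 14
f 12 14 4
f 13 1 15
f 13 15 14
f 14 15 16
f 14 16 4
f 15 1 17
f 15 17 16
f 16 17 18
f 16 18 4
f 17 1 2
f 17 2 18
f 18 2 3
f 18 3 4
f 20 22 19
f 23 20 19
f 19 22 21
f 21 23 19
f 20 26 22
f 24 20 23
f 24 26 20
f 22 26 21
f 25 23 21
f 21 26 25
f 25 24 23
f 26 24 25
f 28 30 27
f 31 28 27
f 27 30 29
f 29 31 27
f 28 34 30
f 32 28 31
f 32 34 28
f 30 34 29
f 33 31 29
f 29 34 33
f 33 32 31
f 34 32 33
f 36 35 38
f 36 38 37
f 38 35 39
f 38 39 37
f 39 35 40
f 39 40 37
f 40 35 41
f 40 41 37
f 41 35 42
f 41 42 37
f 42 35 43
f 42 43 37
f 43 35 44
f 43 44 37
f 44 35 45
f 44 45 37
f 45 35 46
f 45 46 37
f 46 35 36
f 46 36 37
f 47 84 63
f 84 58 87
f 63 87 52
f 84 87 63
f 47 63 59
f 63 52 64
f 59 64 48
f 63 64 59
f 47 59 68
f 59 48 69
f 68 69 54
f 59 69 68
f 47 68 80
f 68 54 83
f 80 83 57
f 68 83 80
f 47 80 84
f 80 57 88
f 84 88 58
f 80 88 84
f 48 64 75
f 64 52 78
f 75 78 56
f 64 78 75
f 52 87 65
f 87 58 86
f 65 86 51
f 87 86 65
f 58 88 85
f 88 57 81
f 85 81 49
f 88 81 85
f 57 83 82
f 83 54 70
f 82 70 53
f 83 70 82
f 54 69 74
f 69 48 71
f 74 71 55
f 69 71 74
f 50 76 62
f 76 56 77
f 62 77 51
f 76 77 62
f 50 62 60
f 62 51 61
f 60 61 49
f 62 61 60
f 50 60 67
f 60 49 66
f 67 66 53
f 60 66 67
f 50 67 72
f 67 53 73
f 72 73 55
f 67 73 72
f 50 72 76
f 72 55 79
f 76 79 56
f 72 79 76
f 51 77 65
f 77 56 78
f 65 78 52
f 77 78 65
f 49 61 85
f 61 51 86
f 85 86 58
f 61 86 85
f 53 66 82
f 66 49 81
f 82 81 57
f 66 81 82
f 55 73 74
f 73 53 70
f 74 70 54
f 73 70 74
f 56 79 75
f 79 55 71
f 75 71 48
f 79 71 75



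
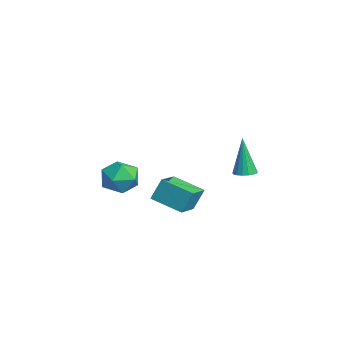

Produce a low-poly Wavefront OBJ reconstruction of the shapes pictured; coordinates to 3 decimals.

v 0.653 0.122 -0.171
v 0.632 0.673 1.028
v -0.523 1.003 -0.597
v -0.544 1.554 0.603
v 1.784 1.366 -0.723
v 1.763 1.917 0.477
v 0.608 2.247 -1.148
v 0.587 2.798 0.051
v 4.058 3.796 2.669
v 4.39 3.324 2.724
v 3.662 3.764 4.751
v 4.567 3.535 2.761
v 4.627 3.805 2.777
v 4.557 4.073 2.768
v 4.373 4.278 2.736
v 4.116 4.373 2.689
v 3.846 4.335 2.637
v 3.624 4.174 2.592
v 3.502 3.927 2.565
v 3.507 3.649 2.562
v 3.638 3.405 2.583
v 3.865 3.251 2.624
v 4.136 3.222 2.675
v -3.346 -0.132 -0.282
v -2.342 0.193 -0.643
v -2.598 -1.573 0.503
v -1.594 -1.248 0.142
v -2.12 -0.661 0.93
v -2.583 0.23 0.445
v -2.357 -1.61 -0.585
v -2.82 -0.719 -1.07
v -1.731 -0.72 -0.83
v -1.585 -0.134 0.107
v -3.355 -1.246 -0.247
v -3.209 -0.66 0.69
f 2 4 1
f 5 2 1
f 1 4 3
f 3 5 1
f 2 8 4
f 6 2 5
f 6 8 2
f 4 8 3
f 7 5 3
f 3 8 7
f 7 6 5
f 8 6 7
f 10 9 12
f 10 12 11
f 12 9 13
f 12 13 11
f 13 9 14
f 13 14 11
f 14 9 15
f 14 15 11
f 15 9 16
f 15 16 11
f 16 9 17
f 16 17 11
f 17 9 18
f 17 18 11
f 18 9 19
f 18 19 11
f 19 9 20
f 19 20 11
f 20 9 21
f 20 21 11
f 21 9 22
f 21 22 11
f 22 9 23
f 22 23 11
f 23 9 10
f 23 10 11
f 24 35 29
f 24 29 25
f 24 25 31
f 24 31 34
f 24 34 35
f 25 29 33
f 29 35 28
f 35 34 26
f 34 31 30
f 31 25 32
f 27 33 28
f 27 28 26
f 27 26 30
f 27 30 32
f 27 32 33
f 28 33 29
f 26 28 35
f 30 26 34
f 32 30 31
f 33 32 25



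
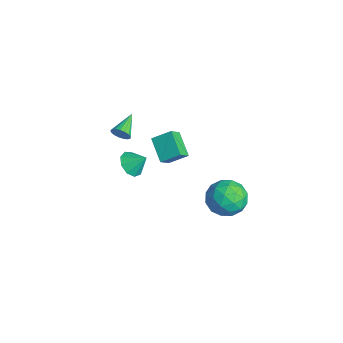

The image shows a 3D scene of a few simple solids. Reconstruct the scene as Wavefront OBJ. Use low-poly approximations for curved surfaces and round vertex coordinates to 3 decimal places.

v -2.941 0.743 0.512
v -2.595 0.854 0.977
v -3.939 1.777 1.008
v -2.505 1.036 0.781
v -2.514 1.15 0.523
v -2.621 1.172 0.263
v -2.802 1.095 0.059
v -3.014 0.938 -0.04
v -3.21 0.736 -0.013
v -3.344 0.536 0.134
v -3.385 0.383 0.368
v -3.325 0.313 0.635
v -3.177 0.341 0.874
v -2.975 0.462 1.03
v -2.765 0.647 1.067
v 2.636 4.269 0.076
v 3.449 4.929 0.591
v 3.971 3.051 -0.471
v 4.784 3.711 0.044
v 4.009 3.128 0.693
v 3.183 3.881 1.031
v 4.237 4.099 -0.911
v 3.411 4.852 -0.573
v 4.438 4.824 -0.019
v 4.297 4.224 0.972
v 3.123 3.756 -0.852
v 2.982 3.156 0.139
v 2.925 4.706 0.382
v 4.495 3.274 -0.262
v 4.039 2.932 0.12
v 4.517 3.32 0.422
v 2.769 4.09 0.64
v 3.247 4.478 0.943
v 3.576 3.419 1.003
v 4.173 3.502 -0.823
v 4.651 3.89 -0.52
v 2.903 4.66 -0.302
v 3.381 5.048 0
v 3.844 4.561 -0.883
v 3.984 5.032 0.326
v 4.769 4.316 0.004
v 4.447 4.544 -0.557
v 3.962 4.987 -0.358
v 3.902 4.68 0.908
v 4.687 3.964 0.587
v 4.231 3.621 0.968
v 3.746 4.063 1.167
v 4.483 4.618 0.55
v 2.733 4.016 -0.467
v 3.518 3.3 -0.788
v 3.674 3.917 -1.047
v 3.189 4.359 -0.848
v 2.651 3.664 0.116
v 3.436 2.948 -0.206
v 3.458 2.993 0.478
v 2.973 3.436 0.677
v 2.937 3.362 -0.43
v -1.327 0.727 -0.604
v -0.675 0.214 -0.58
v -0.833 1.393 0.164
v -0.595 0.612 -0.977
v -0.857 1.064 -1.199
v -1.34 1.358 -1.143
v -1.817 1.357 -0.834
v -2.064 1.061 -0.418
v -1.967 0.609 -0.088
v -1.571 0.212 0
v -1.061 0.056 -0.194
v -1.71 2.007 0.797
v -1.326 2.975 1.432
v -2.122 2.646 0.072
v -1.738 3.614 0.708
v -0.362 1.986 0.012
v 0.022 2.954 0.648
v -0.774 2.625 -0.712
v -0.39 3.593 -0.077
f 2 1 4
f 2 4 3
f 4 1 5
f 4 5 3
f 5 1 6
f 5 6 3
f 6 1 7
f 6 7 3
f 7 1 8
f 7 8 3
f 8 1 9
f 8 9 3
f 9 1 10
f 9 10 3
f 10 1 11
f 10 11 3
f 11 1 12
f 11 12 3
f 12 1 13
f 12 13 3
f 13 1 14
f 13 14 3
f 14 1 15
f 14 15 3
f 15 1 2
f 15 2 3
f 16 53 32
f 53 27 56
f 32 56 21
f 53 56 32
f 16 32 28
f 32 21 33
f 28 33 17
f 32 33 28
f 16 28 37
f 28 17 38
f 37 38 23
f 28 38 37
f 16 37 49
f 37 23 52
f 49 52 26
f 37 52 49
f 16 49 53
f 49 26 57
f 53 57 27
f 49 57 53
f 17 33 44
f 33 21 47
f 44 47 25
f 33 47 44
f 21 56 34
f 56 27 55
f 34 55 20
f 56 55 34
f 27 57 54
f 57 26 50
f 54 50 18
f 57 50 54
f 26 52 51
f 52 23 39
f 51 39 22
f 52 39 51
f 23 38 43
f 38 17 40
f 43 40 24
f 38 40 43
f 19 45 31
f 45 25 46
f 31 46 20
f 45 46 31
f 19 31 29
f 31 20 30
f 29 30 18
f 31 30 29
f 19 29 36
f 29 18 35
f 36 35 22
f 29 35 36
f 19 36 41
f 36 22 42
f 41 42 24
f 36 42 41
f 19 41 45
f 41 24 48
f 45 48 25
f 41 48 45
f 20 46 34
f 46 25 47
f 34 47 21
f 46 47 34
f 18 30 54
f 30 20 55
f 54 55 27
f 30 55 54
f 22 35 51
f 35 18 50
f 51 50 26
f 35 50 51
f 24 42 43
f 42 22 39
f 43 39 23
f 42 39 43
f 25 48 44
f 48 24 40
f 44 40 17
f 48 40 44
f 59 58 61
f 59 61 60
f 61 58 62
f 61 62 60
f 62 58 63
f 62 63 60
f 63 58 64
f 63 64 60
f 64 58 65
f 64 65 60
f 65 58 66
f 65 66 60
f 66 58 67
f 66 67 60
f 67 58 68
f 67 68 60
f 68 58 59
f 68 59 60
f 70 72 69
f 73 70 69
f 69 72 71
f 71 73 69
f 70 76 72
f 74 70 73
f 74 76 70
f 72 76 71
f 75 73 71
f 71 76 75
f 75 74 73
f 76 74 75



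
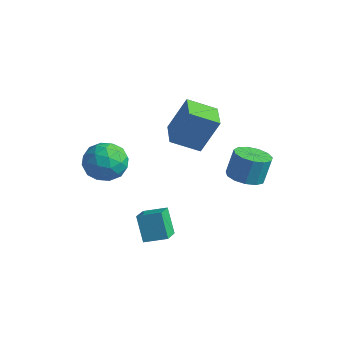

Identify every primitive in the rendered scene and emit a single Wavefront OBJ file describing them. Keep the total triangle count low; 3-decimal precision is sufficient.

v 1.336 1.209 0.016
v 2.267 0.911 0.073
v 2.336 1.393 1.481
v 1.404 1.691 1.424
v 2.282 1.433 -0.107
v 2.351 1.915 1.301
v 1.996 1.884 -0.247
v 2.065 2.366 1.161
v 1.501 2.12 -0.304
v 1.569 2.603 1.104
v 0.953 2.068 -0.259
v 1.021 2.55 1.149
v 0.526 1.743 -0.127
v 0.595 2.225 1.281
v 0.357 1.248 0.05
v 0.426 1.73 1.458
v 0.499 0.741 0.217
v 0.567 1.223 1.625
v 0.906 0.382 0.32
v 0.974 0.864 1.728
v 1.449 0.286 0.326
v 1.518 0.768 1.734
v 1.957 0.483 0.234
v 2.026 0.965 1.642
v -0.685 -3.819 -3.025
v -1.434 -3.507 -1.693
v -1.279 -2.734 -3.614
v -2.028 -2.421 -2.282
v 0.268 -3.099 -2.658
v -0.481 -2.786 -1.326
v -0.326 -2.013 -3.247
v -1.075 -1.701 -1.915
v -1.316 -1.292 2.607
v -0.756 -0.53 4.504
v -2.495 -0.185 2.51
v -1.935 0.578 4.407
v -0.265 -0.238 1.873
v 0.295 0.525 3.77
v -1.444 0.87 1.776
v -0.884 1.632 3.673
v -4.289 -2.1 1.37
v -3.118 -2.378 1.171
v -4.842 -3.642 0.269
v -3.671 -3.92 0.07
v -4.15 -4.06 1.183
v -3.809 -3.107 1.863
v -4.151 -2.913 -0.423
v -3.81 -1.96 0.257
v -3.033 -2.88 0.063
v -3.033 -3.589 1.055
v -4.927 -2.431 0.385
v -4.927 -3.14 1.377
v -3.655 -2.104 1.367
v -4.305 -3.916 0.073
v -4.587 -3.999 0.727
v -3.899 -4.162 0.61
v -4.061 -2.532 1.774
v -3.373 -2.696 1.657
v -3.979 -3.684 1.664
v -4.587 -3.324 -0.217
v -3.899 -3.488 -0.334
v -4.061 -1.858 0.83
v -3.373 -2.021 0.713
v -3.981 -2.336 -0.224
v -2.917 -2.562 0.599
v -3.242 -3.468 -0.048
v -3.524 -2.877 -0.338
v -3.323 -2.317 0.062
v -2.916 -2.979 1.182
v -3.242 -3.885 0.535
v -3.523 -3.968 1.189
v -3.322 -3.408 1.589
v -2.866 -3.274 0.531
v -4.718 -2.135 0.905
v -5.044 -3.041 0.258
v -4.638 -2.612 -0.149
v -4.437 -2.052 0.251
v -4.718 -2.552 1.488
v -5.043 -3.458 0.841
v -4.637 -3.703 1.378
v -4.436 -3.143 1.778
v -5.094 -2.746 0.909
f 2 1 5
f 2 5 3
f 3 5 6
f 3 6 4
f 5 1 7
f 5 7 6
f 6 7 8
f 6 8 4
f 7 1 9
f 7 9 8
f 8 9 10
f 8 10 4
f 9 1 11
f 9 11 10
f 10 11 12
f 10 12 4
f 11 1 13
f 11 13 12
f 12 13 14
f 12 14 4
f 13 1 15
f 13 15 14
f 14 15 16
f 14 16 4
f 15 1 17
f 15 17 16
f 16 17 18
f 16 18 4
f 17 1 19
f 17 19 18
f 18 19 20
f 18 20 4
f 19 1 21
f 19 21 20
f 20 21 22
f 20 22 4
f 21 1 23
f 21 23 22
f 22 23 24
f 22 24 4
f 23 1 2
f 23 2 24
f 24 2 3
f 24 3 4
f 26 28 25
f 29 26 25
f 25 28 27
f 27 29 25
f 26 32 28
f 30 26 29
f 30 32 26
f 28 32 27
f 31 29 27
f 27 32 31
f 31 30 29
f 32 30 31
f 34 36 33
f 37 34 33
f 33 36 35
f 35 37 33
f 34 40 36
f 38 34 37
f 38 40 34
f 36 40 35
f 39 37 35
f 35 40 39
f 39 38 37
f 40 38 39
f 41 78 57
f 78 52 81
f 57 81 46
f 78 81 57
f 41 57 53
f 57 46 58
f 53 58 42
f 57 58 53
f 41 53 62
f 53 42 63
f 62 63 48
f 53 63 62
f 41 62 74
f 62 48 77
f 74 77 51
f 62 77 74
f 41 74 78
f 74 51 82
f 78 82 52
f 74 82 78
f 42 58 69
f 58 46 72
f 69 72 50
f 58 72 69
f 46 81 59
f 81 52 80
f 59 80 45
f 81 80 59
f 52 82 79
f 82 51 75
f 79 75 43
f 82 75 79
f 51 77 76
f 77 48 64
f 76 64 47
f 77 64 76
f 48 63 68
f 63 42 65
f 68 65 49
f 63 65 68
f 44 70 56
f 70 50 71
f 56 71 45
f 70 71 56
f 44 56 54
f 56 45 55
f 54 55 43
f 56 55 54
f 44 54 61
f 54 43 60
f 61 60 47
f 54 60 61
f 44 61 66
f 61 47 67
f 66 67 49
f 61 67 66
f 44 66 70
f 66 49 73
f 70 73 50
f 66 73 70
f 45 71 59
f 71 50 72
f 59 72 46
f 71 72 59
f 43 55 79
f 55 45 80
f 79 80 52
f 55 80 79
f 47 60 76
f 60 43 75
f 76 75 51
f 60 75 76
f 49 67 68
f 67 47 64
f 68 64 48
f 67 64 68
f 50 73 69
f 73 49 65
f 69 65 42
f 73 65 69



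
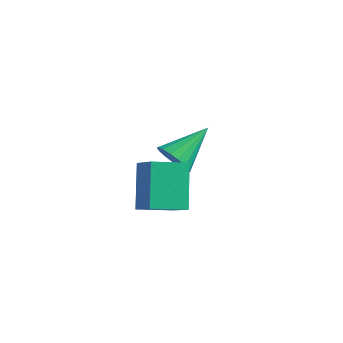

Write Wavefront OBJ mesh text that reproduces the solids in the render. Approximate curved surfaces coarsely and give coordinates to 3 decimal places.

v -2.121 -1.892 -3.935
v -2.905 -0.746 -2.321
v -1.205 -0.707 -4.333
v -1.988 0.44 -2.718
v -1.052 -2.42 -3.042
v -1.835 -1.273 -1.427
v -0.135 -1.234 -3.439
v -0.919 -0.088 -1.825
v -3.408 2.302 -4.213
v -2.543 2.192 -4.387
v -2.972 4.058 -3.147
v -2.684 2.426 -4.714
v -2.991 2.631 -4.926
v -3.393 2.761 -4.975
v -3.8 2.785 -4.849
v -4.116 2.699 -4.578
v -4.271 2.522 -4.222
v -4.228 2.295 -3.865
v -3.997 2.069 -3.587
v -3.631 1.896 -3.453
v -3.215 1.817 -3.492
v -2.842 1.848 -3.697
v -2.6 1.984 -4.02
f 2 4 1
f 5 2 1
f 1 4 3
f 3 5 1
f 2 8 4
f 6 2 5
f 6 8 2
f 4 8 3
f 7 5 3
f 3 8 7
f 7 6 5
f 8 6 7
f 10 9 12
f 10 12 11
f 12 9 13
f 12 13 11
f 13 9 14
f 13 14 11
f 14 9 15
f 14 15 11
f 15 9 16
f 15 16 11
f 16 9 17
f 16 17 11
f 17 9 18
f 17 18 11
f 18 9 19
f 18 19 11
f 19 9 20
f 19 20 11
f 20 9 21
f 20 21 11
f 21 9 22
f 21 22 11
f 22 9 23
f 22 23 11
f 23 9 10
f 23 10 11



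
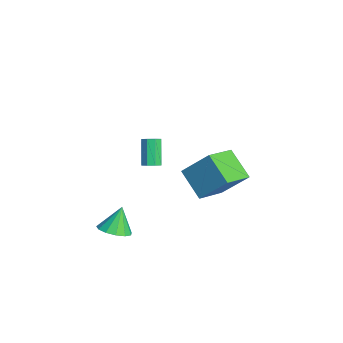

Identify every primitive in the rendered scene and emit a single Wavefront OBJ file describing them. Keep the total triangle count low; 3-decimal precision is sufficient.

v 0.951 -2.787 2.41
v 1.367 -2.689 2.671
v 0.544 -2.495 3.91
v 0.129 -2.593 3.65
v 1.212 -2.374 2.519
v 0.389 -2.18 3.758
v 0.904 -2.301 2.303
v 0.082 -2.107 3.542
v 0.624 -2.512 2.15
v -0.198 -2.319 3.39
v 0.536 -2.885 2.15
v -0.287 -2.691 3.389
v 0.691 -3.2 2.302
v -0.132 -3.006 3.541
v 0.998 -3.273 2.518
v 0.176 -3.079 3.757
v 1.278 -3.061 2.67
v 0.456 -2.868 3.91
v -4.234 -0.044 -2.239
v -3.456 1.176 -0.689
v -5.311 1.412 -2.844
v -4.534 2.632 -1.295
v -2.806 0.528 -3.405
v -2.029 1.748 -1.856
v -3.884 1.984 -4.011
v -3.106 3.204 -2.461
v -1.343 -4.141 -3.81
v -0.816 -3.42 -3.918
v -1.757 -3.639 -2.47
v -1.27 -3.294 -4.105
v -1.748 -3.437 -4.199
v -2.096 -3.804 -4.169
v -2.206 -4.278 -4.025
v -2.042 -4.708 -3.813
v -1.656 -4.959 -3.6
v -1.17 -4.949 -3.454
v -0.74 -4.683 -3.42
v -0.501 -4.245 -3.511
v -0.529 -3.774 -3.696
f 2 1 5
f 2 5 3
f 3 5 6
f 3 6 4
f 5 1 7
f 5 7 6
f 6 7 8
f 6 8 4
f 7 1 9
f 7 9 8
f 8 9 10
f 8 10 4
f 9 1 11
f 9 11 10
f 10 11 12
f 10 12 4
f 11 1 13
f 11 13 12
f 12 13 14
f 12 14 4
f 13 1 15
f 13 15 14
f 14 15 16
f 14 16 4
f 15 1 17
f 15 17 16
f 16 17 18
f 16 18 4
f 17 1 2
f 17 2 18
f 18 2 3
f 18 3 4
f 20 22 19
f 23 20 19
f 19 22 21
f 21 23 19
f 20 26 22
f 24 20 23
f 24 26 20
f 22 26 21
f 25 23 21
f 21 26 25
f 25 24 23
f 26 24 25
f 28 27 30
f 28 30 29
f 30 27 31
f 30 31 29
f 31 27 32
f 31 32 29
f 32 27 33
f 32 33 29
f 33 27 34
f 33 34 29
f 34 27 35
f 34 35 29
f 35 27 36
f 35 36 29
f 36 27 37
f 36 37 29
f 37 27 38
f 37 38 29
f 38 27 39
f 38 39 29
f 39 27 28
f 39 28 29



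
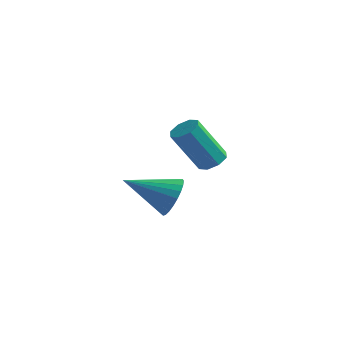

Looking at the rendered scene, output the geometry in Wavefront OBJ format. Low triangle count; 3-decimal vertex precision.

v -0.835 -2.005 -2.291
v -0.335 -2.439 -1.624
v -2.605 -2.655 -1.389
v -0.381 -2.108 -1.474
v -0.496 -1.76 -1.449
v -0.663 -1.45 -1.552
v -0.855 -1.224 -1.767
v -1.045 -1.117 -2.062
v -1.203 -1.145 -2.392
v -1.305 -1.304 -2.707
v -1.335 -1.57 -2.958
v -1.289 -1.902 -3.107
v -1.174 -2.249 -3.133
v -1.008 -2.559 -3.03
v -0.815 -2.785 -2.814
v -0.625 -2.892 -2.519
v -0.468 -2.864 -2.189
v -0.366 -2.705 -1.875
v 1.381 -3.675 1.043
v 1.745 -3.276 1.348
v 0.822 -3.725 3.041
v 0.459 -4.125 2.737
v 1.348 -3.073 1.185
v 0.425 -3.522 2.878
v 0.971 -3.222 0.94
v 0.048 -3.672 2.633
v 0.834 -3.637 0.755
v -0.089 -4.087 2.448
v 1.018 -4.075 0.739
v 0.095 -4.524 2.432
v 1.415 -4.278 0.902
v 0.492 -4.727 2.595
v 1.792 -4.128 1.147
v 0.869 -4.578 2.84
v 1.929 -3.713 1.332
v 1.006 -4.163 3.025
f 2 1 4
f 2 4 3
f 4 1 5
f 4 5 3
f 5 1 6
f 5 6 3
f 6 1 7
f 6 7 3
f 7 1 8
f 7 8 3
f 8 1 9
f 8 9 3
f 9 1 10
f 9 10 3
f 10 1 11
f 10 11 3
f 11 1 12
f 11 12 3
f 12 1 13
f 12 13 3
f 13 1 14
f 13 14 3
f 14 1 15
f 14 15 3
f 15 1 16
f 15 16 3
f 16 1 17
f 16 17 3
f 17 1 18
f 17 18 3
f 18 1 2
f 18 2 3
f 20 19 23
f 20 23 21
f 21 23 24
f 21 24 22
f 23 19 25
f 23 25 24
f 24 25 26
f 24 26 22
f 25 19 27
f 25 27 26
f 26 27 28
f 26 28 22
f 27 19 29
f 27 29 28
f 28 29 30
f 28 30 22
f 29 19 31
f 29 31 30
f 30 31 32
f 30 32 22
f 31 19 33
f 31 33 32
f 32 33 34
f 32 34 22
f 33 19 35
f 33 35 34
f 34 35 36
f 34 36 22
f 35 19 20
f 35 20 36
f 36 20 21
f 36 21 22



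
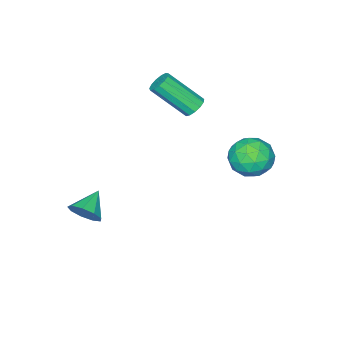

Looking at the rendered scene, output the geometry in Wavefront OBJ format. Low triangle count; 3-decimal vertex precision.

v -1.353 4.21 -0.865
v -0.81 3.391 -1.043
v -2.65 3.289 -0.577
v -2.107 2.47 -0.755
v -1.931 3.018 0.061
v -1.129 3.587 -0.117
v -2.331 3.093 -1.503
v -1.529 3.662 -1.681
v -1.415 2.7 -1.437
v -1.167 2.654 -0.471
v -2.293 4.026 -1.149
v -2.045 3.98 -0.183
v -0.968 3.881 -0.979
v -2.492 2.799 -0.641
v -2.388 3.121 -0.161
v -2.07 2.639 -0.266
v -1.155 3.997 -0.435
v -0.836 3.515 -0.539
v -1.495 3.296 0.109
v -2.624 3.165 -1.081
v -2.305 2.683 -1.185
v -1.39 4.041 -1.354
v -1.072 3.559 -1.459
v -1.965 3.384 -1.729
v -1.004 2.994 -1.316
v -1.766 2.452 -1.146
v -1.898 2.818 -1.586
v -1.427 3.153 -1.691
v -0.859 2.967 -0.747
v -1.621 2.425 -0.578
v -1.517 2.748 -0.098
v -1.046 3.082 -0.203
v -1.214 2.561 -0.979
v -1.839 4.255 -1.042
v -2.601 3.713 -0.873
v -2.414 3.598 -1.417
v -1.943 3.932 -1.522
v -1.694 4.228 -0.474
v -2.456 3.686 -0.304
v -2.033 3.527 0.071
v -1.562 3.862 -0.034
v -2.246 4.119 -0.641
v -2.642 -0.421 -0.281
v -2.17 -0.464 -0.579
v -1.426 -1.741 0.783
v -1.898 -1.699 1.081
v -2.127 -0.225 -0.378
v -1.383 -1.502 0.984
v -2.247 -0.048 -0.146
v -1.503 -1.325 1.216
v -2.493 0.011 0.043
v -1.749 -1.267 1.405
v -2.786 -0.068 0.129
v -2.042 -1.346 1.491
v -3.034 -0.259 0.085
v -2.29 -1.536 1.447
v -3.157 -0.502 -0.075
v -2.413 -1.779 1.287
v -3.116 -0.719 -0.301
v -2.372 -1.996 1.061
v -2.925 -0.841 -0.52
v -2.181 -2.118 0.842
v -2.644 -0.83 -0.663
v -1.9 -2.108 0.699
v -2.363 -0.69 -0.685
v -1.619 -1.967 0.677
v 3.036 -1.181 -3.884
v 3.358 -0.972 -3.229
v 1.964 -1.439 -3.276
v 3.132 -0.562 -3.454
v 2.861 -0.442 -3.881
v 2.672 -0.668 -4.31
v 2.653 -1.134 -4.539
v 2.814 -1.622 -4.462
v 3.079 -1.904 -4.115
v 3.324 -1.848 -3.66
v 3.434 -1.48 -3.31
f 1 38 17
f 38 12 41
f 17 41 6
f 38 41 17
f 1 17 13
f 17 6 18
f 13 18 2
f 17 18 13
f 1 13 22
f 13 2 23
f 22 23 8
f 13 23 22
f 1 22 34
f 22 8 37
f 34 37 11
f 22 37 34
f 1 34 38
f 34 11 42
f 38 42 12
f 34 42 38
f 2 18 29
f 18 6 32
f 29 32 10
f 18 32 29
f 6 41 19
f 41 12 40
f 19 40 5
f 41 40 19
f 12 42 39
f 42 11 35
f 39 35 3
f 42 35 39
f 11 37 36
f 37 8 24
f 36 24 7
f 37 24 36
f 8 23 28
f 23 2 25
f 28 25 9
f 23 25 28
f 4 30 16
f 30 10 31
f 16 31 5
f 30 31 16
f 4 16 14
f 16 5 15
f 14 15 3
f 16 15 14
f 4 14 21
f 14 3 20
f 21 20 7
f 14 20 21
f 4 21 26
f 21 7 27
f 26 27 9
f 21 27 26
f 4 26 30
f 26 9 33
f 30 33 10
f 26 33 30
f 5 31 19
f 31 10 32
f 19 32 6
f 31 32 19
f 3 15 39
f 15 5 40
f 39 40 12
f 15 40 39
f 7 20 36
f 20 3 35
f 36 35 11
f 20 35 36
f 9 27 28
f 27 7 24
f 28 24 8
f 27 24 28
f 10 33 29
f 33 9 25
f 29 25 2
f 33 25 29
f 44 43 47
f 44 47 45
f 45 47 48
f 45 48 46
f 47 43 49
f 47 49 48
f 48 49 50
f 48 50 46
f 49 43 51
f 49 51 50
f 50 51 52
f 50 52 46
f 51 43 53
f 51 53 52
f 52 53 54
f 52 54 46
f 53 43 55
f 53 55 54
f 54 55 56
f 54 56 46
f 55 43 57
f 55 57 56
f 56 57 58
f 56 58 46
f 57 43 59
f 57 59 58
f 58 59 60
f 58 60 46
f 59 43 61
f 59 61 60
f 60 61 62
f 60 62 46
f 61 43 63
f 61 63 62
f 62 63 64
f 62 64 46
f 63 43 65
f 63 65 64
f 64 65 66
f 64 66 46
f 65 43 44
f 65 44 66
f 66 44 45
f 66 45 46
f 68 67 70
f 68 70 69
f 70 67 71
f 70 71 69
f 71 67 72
f 71 72 69
f 72 67 73
f 72 73 69
f 73 67 74
f 73 74 69
f 74 67 75
f 74 75 69
f 75 67 76
f 75 76 69
f 76 67 77
f 76 77 69
f 77 67 68
f 77 68 69



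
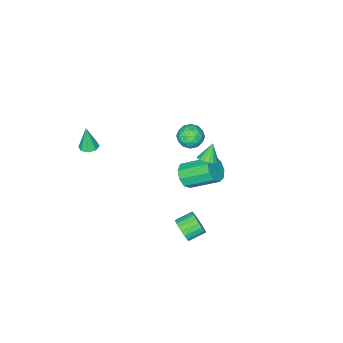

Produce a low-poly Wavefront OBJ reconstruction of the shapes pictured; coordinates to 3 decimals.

v -3.409 -1.735 -2.021
v -3.031 -2.283 -1.541
v -4.549 -1.957 -1.379
v -4.171 -2.505 -0.899
v -3.993 -1.708 -0.83
v -3.288 -1.57 -1.226
v -4.292 -2.67 -1.694
v -3.587 -2.532 -2.09
v -3.577 -2.861 -1.339
v -3.393 -2.266 -0.805
v -4.187 -1.974 -2.115
v -4.003 -1.379 -1.581
v -3.12 -1.989 -1.837
v -4.46 -2.251 -1.083
v -4.355 -1.782 -1.042
v -4.134 -2.104 -0.76
v -3.271 -1.57 -1.652
v -3.049 -1.892 -1.37
v -3.614 -1.554 -0.952
v -4.531 -2.348 -1.55
v -4.309 -2.67 -1.268
v -3.446 -2.136 -2.16
v -3.225 -2.458 -1.878
v -3.966 -2.686 -1.968
v -3.219 -2.651 -1.436
v -3.889 -2.782 -1.059
v -3.96 -2.878 -1.526
v -3.546 -2.798 -1.759
v -3.111 -2.301 -1.123
v -3.781 -2.432 -0.745
v -3.676 -1.963 -0.704
v -3.262 -1.883 -0.938
v -3.431 -2.641 -1.004
v -3.799 -1.808 -2.175
v -4.469 -1.939 -1.797
v -4.318 -2.357 -1.982
v -3.904 -2.277 -2.216
v -3.691 -1.458 -1.861
v -4.361 -1.589 -1.484
v -4.034 -1.442 -1.161
v -3.62 -1.362 -1.394
v -4.149 -1.599 -1.916
v -0.838 0.775 -0.616
v -0.151 0.988 -0.289
v -1.035 2.317 0.703
v -1.722 2.105 0.376
v -0.235 1.27 -0.742
v -1.119 2.6 0.25
v -0.601 1.321 -1.136
v -1.485 2.65 -0.144
v -1.078 1.116 -1.287
v -1.962 2.446 -0.295
v -1.443 0.752 -1.124
v -2.327 2.082 -0.131
v -1.524 0.399 -0.723
v -2.408 1.728 0.269
v -1.285 0.222 -0.273
v -2.169 1.551 0.72
v -0.836 0.303 0.017
v -1.72 1.633 1.01
v -0.388 0.606 0.011
v -1.272 1.936 1.003
v 2.615 -2.956 1.463
v 2.995 -2.563 1.523
v 2.605 -3.164 2.877
v 2.603 -2.412 1.543
v 2.218 -2.579 1.516
v 2.065 -2.967 1.457
v 2.234 -3.348 1.402
v 2.626 -3.5 1.383
v 3.012 -3.333 1.41
v 3.165 -2.945 1.468
v -0.07 3.221 3.273
v 0.371 3.403 3.584
v -0.59 3.019 4.127
v 0.234 3.615 3.551
v 0.037 3.748 3.463
v -0.181 3.777 3.338
v -0.378 3.696 3.199
v -0.513 3.521 3.075
v -0.561 3.287 2.99
v -0.512 3.04 2.961
v -0.375 2.828 2.994
v -0.178 2.695 3.082
v 0.04 2.666 3.208
v 0.237 2.747 3.347
v 0.372 2.922 3.471
v 0.42 3.156 3.556
v 0.328 1.734 -4.006
v 0.697 2.116 -3.505
v -0.199 2.467 -3.112
v -0.568 2.086 -3.614
v 0.676 2.315 -3.733
v -0.221 2.667 -3.34
v 0.594 2.414 -4.008
v -0.302 2.766 -3.615
v 0.467 2.396 -4.283
v -0.43 2.747 -3.89
v 0.315 2.263 -4.51
v -0.581 2.614 -4.117
v 0.166 2.038 -4.65
v -0.731 2.39 -4.257
v 0.045 1.762 -4.678
v -0.852 2.113 -4.286
v -0.027 1.48 -4.591
v -0.924 1.832 -4.198
v -0.038 1.242 -4.402
v -0.935 1.594 -4.01
v 0.015 1.09 -4.145
v -0.882 1.441 -3.753
v 0.122 1.049 -3.864
v -0.775 1.4 -3.472
v 0.264 1.126 -3.608
v -0.632 1.478 -3.215
v 0.418 1.309 -3.42
v -0.479 1.66 -3.028
v 0.556 1.565 -3.334
v -0.34 1.916 -2.941
v 0.655 1.85 -3.364
v -0.242 2.202 -2.971
f 1 38 17
f 38 12 41
f 17 41 6
f 38 41 17
f 1 17 13
f 17 6 18
f 13 18 2
f 17 18 13
f 1 13 22
f 13 2 23
f 22 23 8
f 13 23 22
f 1 22 34
f 22 8 37
f 34 37 11
f 22 37 34
f 1 34 38
f 34 11 42
f 38 42 12
f 34 42 38
f 2 18 29
f 18 6 32
f 29 32 10
f 18 32 29
f 6 41 19
f 41 12 40
f 19 40 5
f 41 40 19
f 12 42 39
f 42 11 35
f 39 35 3
f 42 35 39
f 11 37 36
f 37 8 24
f 36 24 7
f 37 24 36
f 8 23 28
f 23 2 25
f 28 25 9
f 23 25 28
f 4 30 16
f 30 10 31
f 16 31 5
f 30 31 16
f 4 16 14
f 16 5 15
f 14 15 3
f 16 15 14
f 4 14 21
f 14 3 20
f 21 20 7
f 14 20 21
f 4 21 26
f 21 7 27
f 26 27 9
f 21 27 26
f 4 26 30
f 26 9 33
f 30 33 10
f 26 33 30
f 5 31 19
f 31 10 32
f 19 32 6
f 31 32 19
f 3 15 39
f 15 5 40
f 39 40 12
f 15 40 39
f 7 20 36
f 20 3 35
f 36 35 11
f 20 35 36
f 9 27 28
f 27 7 24
f 28 24 8
f 27 24 28
f 10 33 29
f 33 9 25
f 29 25 2
f 33 25 29
f 44 43 47
f 44 47 45
f 45 47 48
f 45 48 46
f 47 43 49
f 47 49 48
f 48 49 50
f 48 50 46
f 49 43 51
f 49 51 50
f 50 51 52
f 50 52 46
f 51 43 53
f 51 53 52
f 52 53 54
f 52 54 46
f 53 43 55
f 53 55 54
f 54 55 56
f 54 56 46
f 55 43 57
f 55 57 56
f 56 57 58
f 56 58 46
f 57 43 59
f 57 59 58
f 58 59 60
f 58 60 46
f 59 43 61
f 59 61 60
f 60 61 62
f 60 62 46
f 61 43 44
f 61 44 62
f 62 44 45
f 62 45 46
f 64 63 66
f 64 66 65
f 66 63 67
f 66 67 65
f 67 63 68
f 67 68 65
f 68 63 69
f 68 69 65
f 69 63 70
f 69 70 65
f 70 63 71
f 70 71 65
f 71 63 72
f 71 72 65
f 72 63 64
f 72 64 65
f 74 73 76
f 74 76 75
f 76 73 77
f 76 77 75
f 77 73 78
f 77 78 75
f 78 73 79
f 78 79 75
f 79 73 80
f 79 80 75
f 80 73 81
f 80 81 75
f 81 73 82
f 81 82 75
f 82 73 83
f 82 83 75
f 83 73 84
f 83 84 75
f 84 73 85
f 84 85 75
f 85 73 86
f 85 86 75
f 86 73 87
f 86 87 75
f 87 73 88
f 87 88 75
f 88 73 74
f 88 74 75
f 90 89 93
f 90 93 91
f 91 93 94
f 91 94 92
f 93 89 95
f 93 95 94
f 94 95 96
f 94 96 92
f 95 89 97
f 95 97 96
f 96 97 98
f 96 98 92
f 97 89 99
f 97 99 98
f 98 99 100
f 98 100 92
f 99 89 101
f 99 101 100
f 100 101 102
f 100 102 92
f 101 89 103
f 101 103 102
f 102 103 104
f 102 104 92
f 103 89 105
f 103 105 104
f 104 105 106
f 104 106 92
f 105 89 107
f 105 107 106
f 106 107 108
f 106 108 92
f 107 89 109
f 107 109 108
f 108 109 110
f 108 110 92
f 109 89 111
f 109 111 110
f 110 111 112
f 110 112 92
f 111 89 113
f 111 113 112
f 112 113 114
f 112 114 92
f 113 89 115
f 113 115 114
f 114 115 116
f 114 116 92
f 115 89 117
f 115 117 116
f 116 117 118
f 116 118 92
f 117 89 119
f 117 119 118
f 118 119 120
f 118 120 92
f 119 89 90
f 119 90 120
f 120 90 91
f 120 91 92



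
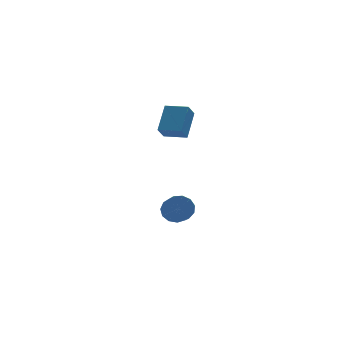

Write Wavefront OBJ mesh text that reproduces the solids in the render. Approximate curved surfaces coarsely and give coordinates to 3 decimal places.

v 2.859 0.671 -4.248
v 3.218 1.116 -3.489
v 2.919 -0.305 -2.513
v 2.561 -0.751 -3.272
v 2.693 1.224 -3.494
v 2.394 -0.198 -2.518
v 2.221 1.155 -3.738
v 1.923 -0.266 -2.761
v 1.952 0.933 -4.143
v 1.654 -0.488 -3.167
v 1.971 0.628 -4.583
v 1.672 -0.794 -3.607
v 2.272 0.336 -4.916
v 1.973 -1.086 -3.939
v 2.76 0.15 -5.037
v 2.461 -1.271 -4.06
v 3.279 0.13 -4.907
v 2.98 -1.291 -3.931
v 3.665 0.281 -4.569
v 3.366 -1.14 -3.592
v 3.795 0.556 -4.128
v 3.496 -0.865 -3.152
v 3.628 0.868 -3.726
v 3.329 -0.554 -2.75
v 2.988 -0.948 2.698
v 2.453 -1.443 3.548
v 1.861 -0.002 2.54
v 1.326 -0.498 3.389
v 3.854 0.298 3.971
v 3.319 -0.198 4.82
v 2.727 1.243 3.812
v 2.192 0.748 4.662
f 2 1 5
f 2 5 3
f 3 5 6
f 3 6 4
f 5 1 7
f 5 7 6
f 6 7 8
f 6 8 4
f 7 1 9
f 7 9 8
f 8 9 10
f 8 10 4
f 9 1 11
f 9 11 10
f 10 11 12
f 10 12 4
f 11 1 13
f 11 13 12
f 12 13 14
f 12 14 4
f 13 1 15
f 13 15 14
f 14 15 16
f 14 16 4
f 15 1 17
f 15 17 16
f 16 17 18
f 16 18 4
f 17 1 19
f 17 19 18
f 18 19 20
f 18 20 4
f 19 1 21
f 19 21 20
f 20 21 22
f 20 22 4
f 21 1 23
f 21 23 22
f 22 23 24
f 22 24 4
f 23 1 2
f 23 2 24
f 24 2 3
f 24 3 4
f 26 28 25
f 29 26 25
f 25 28 27
f 27 29 25
f 26 32 28
f 30 26 29
f 30 32 26
f 28 32 27
f 31 29 27
f 27 32 31
f 31 30 29
f 32 30 31

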